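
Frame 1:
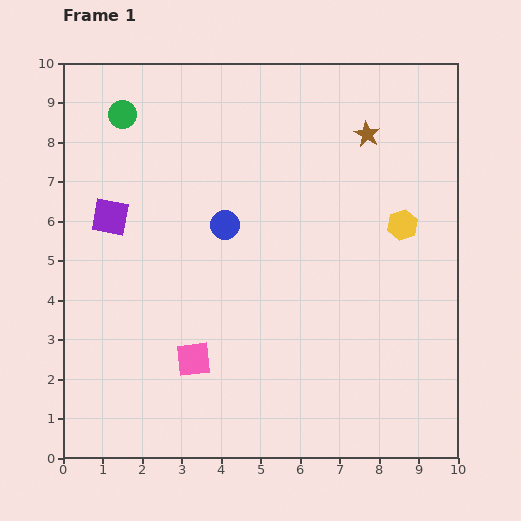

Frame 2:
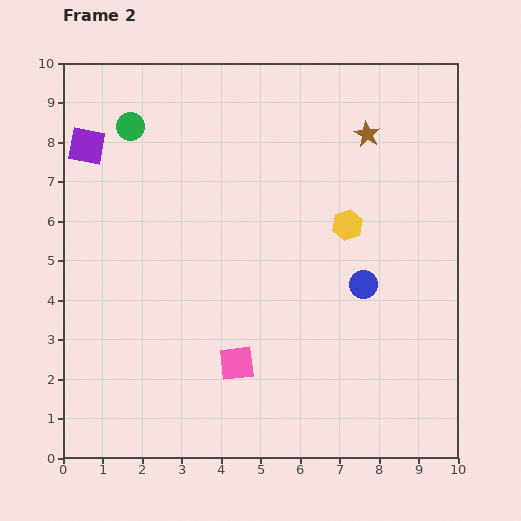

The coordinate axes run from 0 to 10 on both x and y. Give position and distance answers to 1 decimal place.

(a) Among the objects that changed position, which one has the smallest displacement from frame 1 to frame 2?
the green circle

(moved 0.4)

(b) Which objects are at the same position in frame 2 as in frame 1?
the brown star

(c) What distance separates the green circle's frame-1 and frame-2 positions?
0.4

The green circle moved from (1.5, 8.7) to (1.7, 8.4), a distance of √(0.2² + 0.3²) ≈ 0.4.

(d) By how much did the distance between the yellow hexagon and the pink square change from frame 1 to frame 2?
-1.8

Distance in frame 1: 6.3. Distance in frame 2: 4.5.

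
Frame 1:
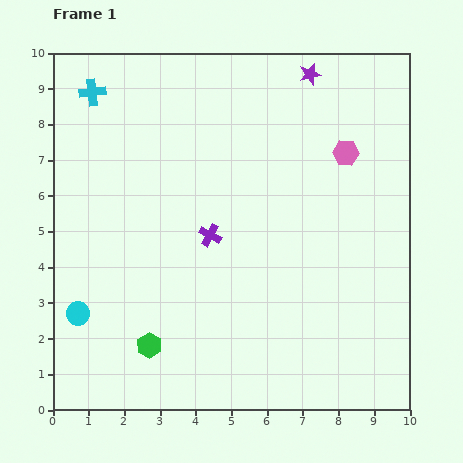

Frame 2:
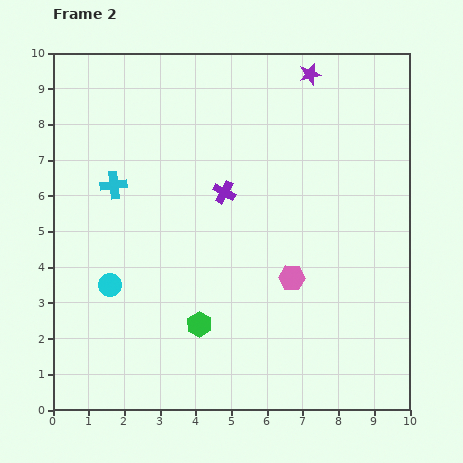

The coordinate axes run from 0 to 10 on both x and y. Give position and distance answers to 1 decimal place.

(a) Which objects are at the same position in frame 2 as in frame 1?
the purple star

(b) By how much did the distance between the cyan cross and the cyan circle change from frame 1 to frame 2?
-3.4

Distance in frame 1: 6.2. Distance in frame 2: 2.8.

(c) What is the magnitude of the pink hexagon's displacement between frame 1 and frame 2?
3.8

The pink hexagon moved from (8.2, 7.2) to (6.7, 3.7), a distance of √(1.5² + 3.5²) ≈ 3.8.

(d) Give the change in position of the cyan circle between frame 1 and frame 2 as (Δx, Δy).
(0.9, 0.8)

The cyan circle was at (0.7, 2.7) in frame 1 and (1.6, 3.5) in frame 2.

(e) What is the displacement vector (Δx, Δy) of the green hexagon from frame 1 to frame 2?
(1.4, 0.6)

The green hexagon was at (2.7, 1.8) in frame 1 and (4.1, 2.4) in frame 2.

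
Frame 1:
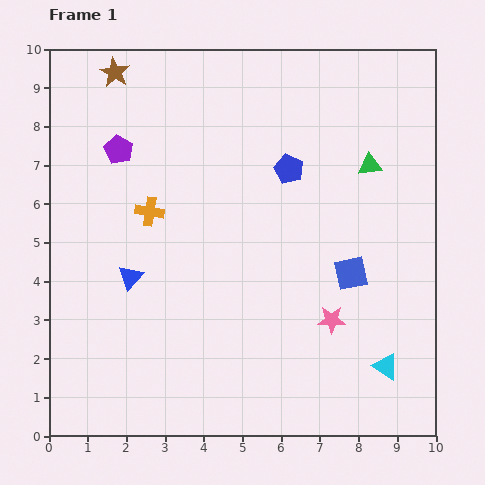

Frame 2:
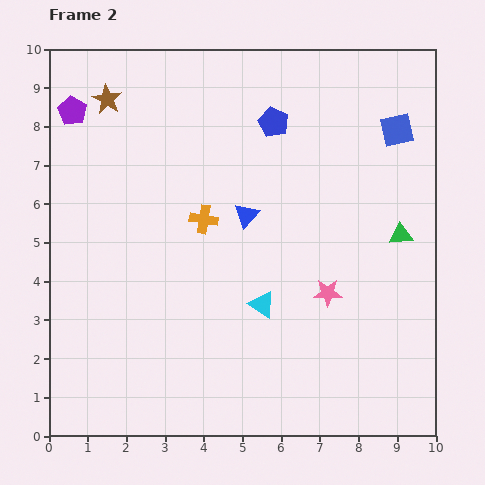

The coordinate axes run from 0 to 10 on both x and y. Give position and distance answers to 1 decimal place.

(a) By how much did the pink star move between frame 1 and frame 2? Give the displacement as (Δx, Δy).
(-0.1, 0.7)

The pink star was at (7.3, 3.0) in frame 1 and (7.2, 3.7) in frame 2.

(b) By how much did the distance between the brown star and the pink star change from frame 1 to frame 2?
-0.9

Distance in frame 1: 8.5. Distance in frame 2: 7.6.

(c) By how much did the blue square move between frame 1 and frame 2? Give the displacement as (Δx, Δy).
(1.2, 3.7)

The blue square was at (7.8, 4.2) in frame 1 and (9.0, 7.9) in frame 2.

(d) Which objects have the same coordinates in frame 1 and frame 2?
none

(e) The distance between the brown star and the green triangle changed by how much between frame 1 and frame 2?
+1.4

Distance in frame 1: 7.0. Distance in frame 2: 8.4.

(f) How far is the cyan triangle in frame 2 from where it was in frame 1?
3.6

The cyan triangle moved from (8.7, 1.8) to (5.5, 3.4), a distance of √(3.2² + 1.6²) ≈ 3.6.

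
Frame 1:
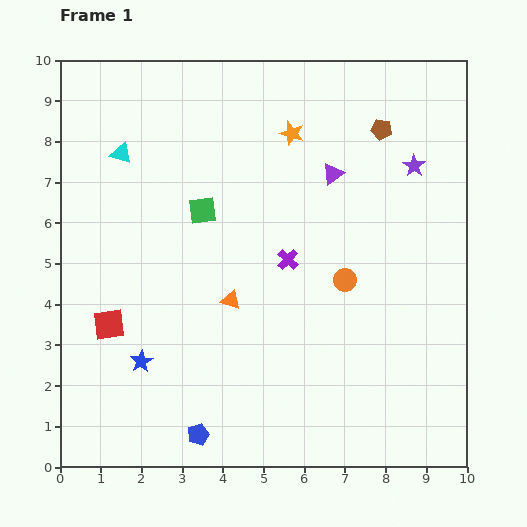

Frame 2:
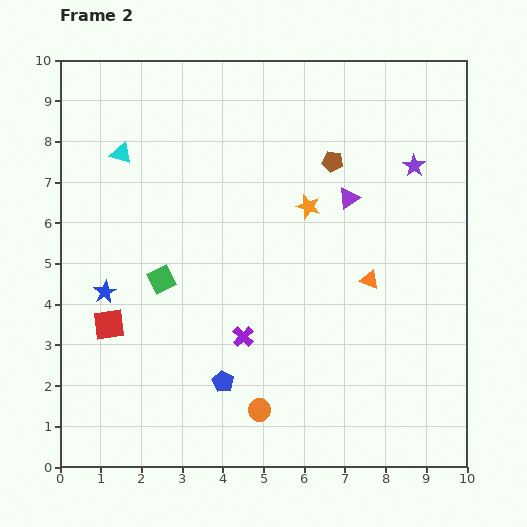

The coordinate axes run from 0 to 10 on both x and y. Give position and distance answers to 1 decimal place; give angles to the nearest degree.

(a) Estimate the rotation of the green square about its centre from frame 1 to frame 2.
20° counter-clockwise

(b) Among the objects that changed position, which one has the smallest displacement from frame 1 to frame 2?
the purple triangle

(moved 0.7)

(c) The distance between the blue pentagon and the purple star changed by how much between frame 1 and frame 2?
-1.4

Distance in frame 1: 8.5. Distance in frame 2: 7.1.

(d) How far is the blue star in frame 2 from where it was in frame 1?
1.9

The blue star moved from (2.0, 2.6) to (1.1, 4.3), a distance of √(0.9² + 1.7²) ≈ 1.9.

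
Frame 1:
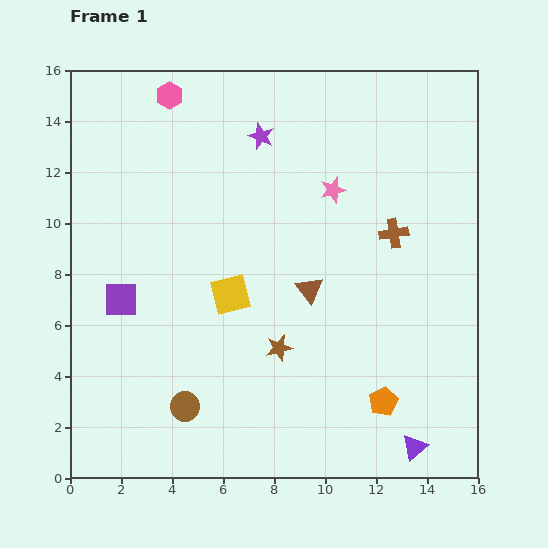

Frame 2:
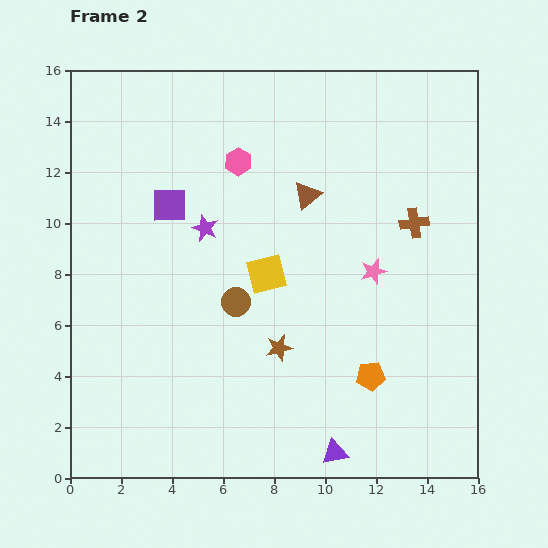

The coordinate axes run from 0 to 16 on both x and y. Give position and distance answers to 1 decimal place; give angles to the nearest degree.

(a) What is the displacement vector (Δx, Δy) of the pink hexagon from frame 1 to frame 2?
(2.7, -2.6)

The pink hexagon was at (3.9, 15.0) in frame 1 and (6.6, 12.4) in frame 2.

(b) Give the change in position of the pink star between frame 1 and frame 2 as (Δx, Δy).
(1.6, -3.2)

The pink star was at (10.3, 11.3) in frame 1 and (11.9, 8.1) in frame 2.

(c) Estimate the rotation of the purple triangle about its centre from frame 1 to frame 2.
29° clockwise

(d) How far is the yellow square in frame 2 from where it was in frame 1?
1.6

The yellow square moved from (6.3, 7.2) to (7.7, 8.0), a distance of √(1.4² + 0.8²) ≈ 1.6.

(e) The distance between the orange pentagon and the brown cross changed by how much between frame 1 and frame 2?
-0.4

Distance in frame 1: 6.6. Distance in frame 2: 6.2.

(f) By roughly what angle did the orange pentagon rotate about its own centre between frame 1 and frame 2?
22° clockwise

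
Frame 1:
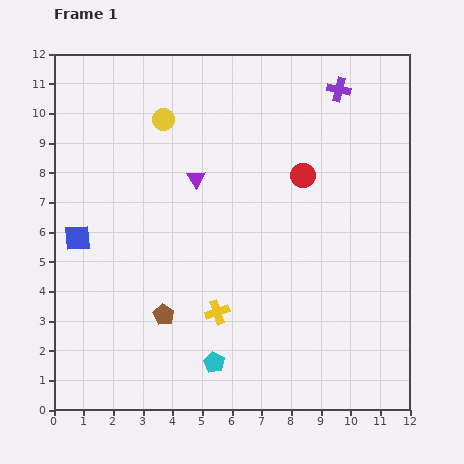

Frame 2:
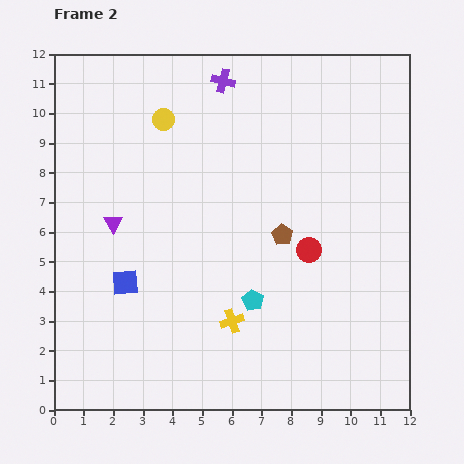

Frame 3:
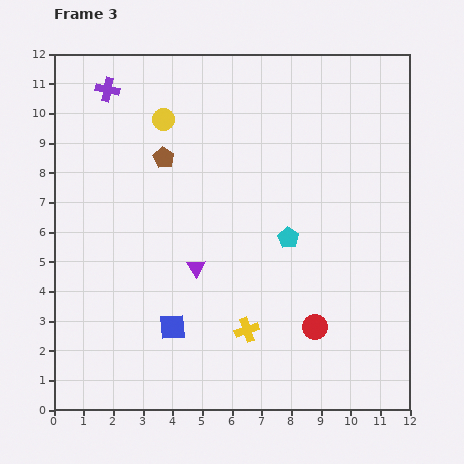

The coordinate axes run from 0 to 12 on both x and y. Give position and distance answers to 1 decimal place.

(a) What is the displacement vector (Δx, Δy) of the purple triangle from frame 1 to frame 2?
(-2.8, -1.5)

The purple triangle was at (4.8, 7.8) in frame 1 and (2.0, 6.3) in frame 2.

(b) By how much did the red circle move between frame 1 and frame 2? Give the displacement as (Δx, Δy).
(0.2, -2.5)

The red circle was at (8.4, 7.9) in frame 1 and (8.6, 5.4) in frame 2.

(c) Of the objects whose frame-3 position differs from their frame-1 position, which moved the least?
the yellow cross

(moved 1.2)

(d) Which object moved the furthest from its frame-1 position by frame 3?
the purple cross

(moved 7.8; next 5.3)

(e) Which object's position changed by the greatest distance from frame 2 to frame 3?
the brown pentagon

(moved 4.8; next 3.9)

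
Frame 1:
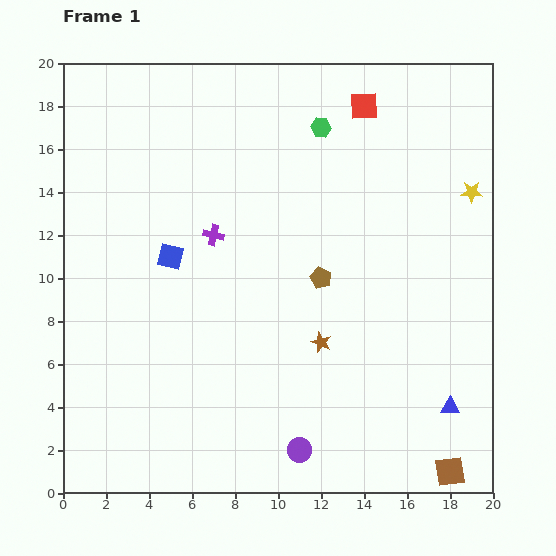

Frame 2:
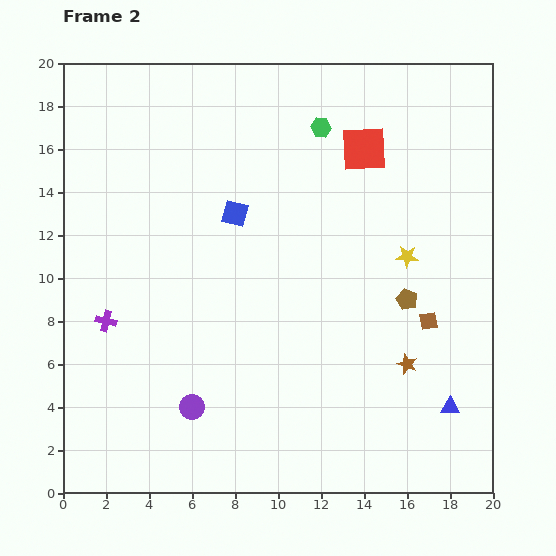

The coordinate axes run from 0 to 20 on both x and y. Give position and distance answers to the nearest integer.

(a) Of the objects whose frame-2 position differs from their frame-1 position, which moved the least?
the red square

(moved 2)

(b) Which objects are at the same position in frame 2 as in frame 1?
the blue triangle, the green hexagon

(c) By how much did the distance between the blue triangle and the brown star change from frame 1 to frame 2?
-4

Distance in frame 1: 7. Distance in frame 2: 3.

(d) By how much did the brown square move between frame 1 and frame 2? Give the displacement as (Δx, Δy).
(-1, 7)

The brown square was at (18, 1) in frame 1 and (17, 8) in frame 2.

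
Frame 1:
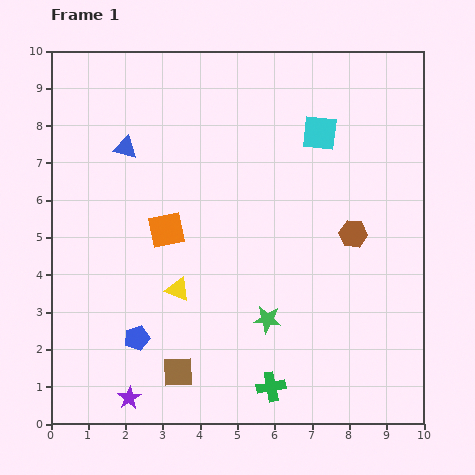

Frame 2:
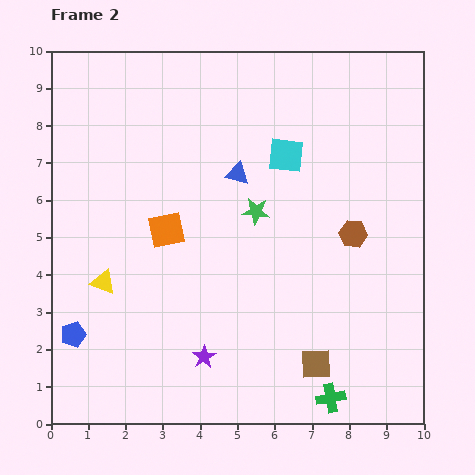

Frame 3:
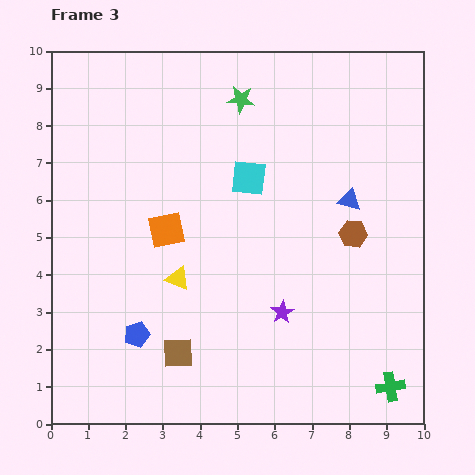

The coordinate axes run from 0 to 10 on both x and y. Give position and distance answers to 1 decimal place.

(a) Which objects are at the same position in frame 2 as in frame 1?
the orange square, the brown hexagon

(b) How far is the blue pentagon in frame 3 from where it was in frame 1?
0.1

The blue pentagon moved from (2.3, 2.3) to (2.3, 2.4), a distance of √(0.0² + 0.1²) ≈ 0.1.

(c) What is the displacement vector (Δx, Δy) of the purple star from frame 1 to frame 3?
(4.1, 2.3)

The purple star was at (2.1, 0.7) in frame 1 and (6.2, 3.0) in frame 3.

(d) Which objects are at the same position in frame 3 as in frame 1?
the orange square, the brown hexagon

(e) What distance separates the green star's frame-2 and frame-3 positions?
3.0

The green star moved from (5.5, 5.7) to (5.1, 8.7), a distance of √(0.4² + 3.0²) ≈ 3.0.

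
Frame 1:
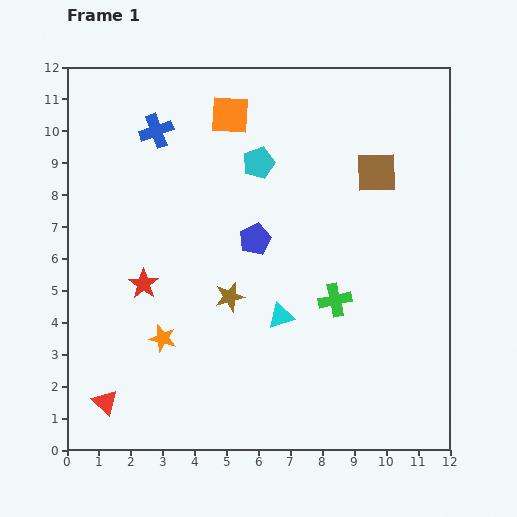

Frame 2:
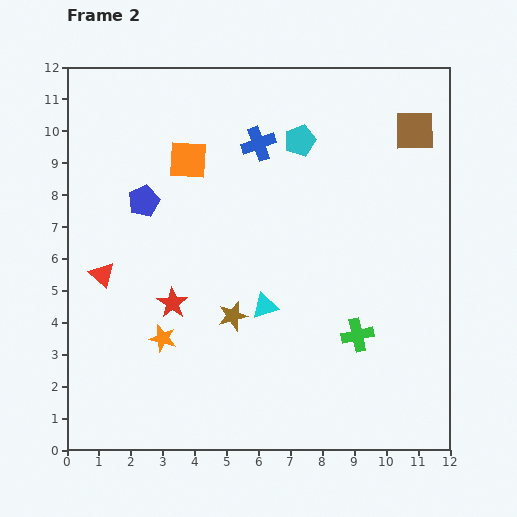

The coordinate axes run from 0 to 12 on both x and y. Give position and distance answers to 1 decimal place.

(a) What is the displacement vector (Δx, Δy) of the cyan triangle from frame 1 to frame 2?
(-0.5, 0.3)

The cyan triangle was at (6.7, 4.2) in frame 1 and (6.2, 4.5) in frame 2.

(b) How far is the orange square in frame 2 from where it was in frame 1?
1.9

The orange square moved from (5.1, 10.5) to (3.8, 9.1), a distance of √(1.3² + 1.4²) ≈ 1.9.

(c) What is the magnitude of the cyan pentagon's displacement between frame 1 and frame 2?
1.5

The cyan pentagon moved from (6.0, 9.0) to (7.3, 9.7), a distance of √(1.3² + 0.7²) ≈ 1.5.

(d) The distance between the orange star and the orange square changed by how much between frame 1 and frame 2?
-1.6

Distance in frame 1: 7.3. Distance in frame 2: 5.7.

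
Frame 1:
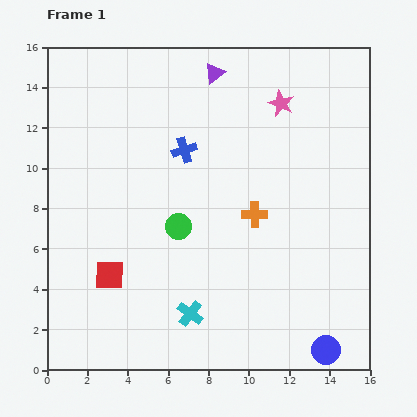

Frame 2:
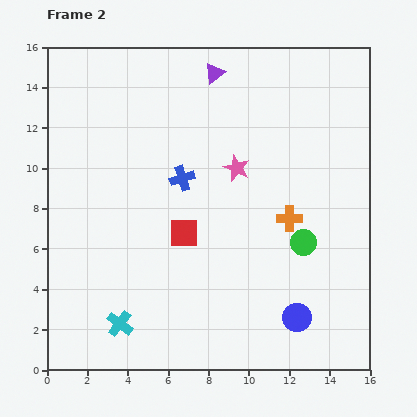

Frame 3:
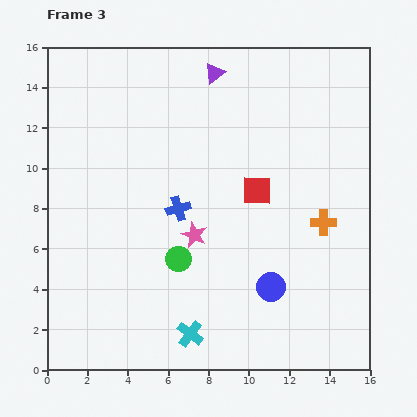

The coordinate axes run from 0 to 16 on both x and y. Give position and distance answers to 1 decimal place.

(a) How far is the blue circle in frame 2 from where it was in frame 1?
2.1

The blue circle moved from (13.8, 1.0) to (12.4, 2.6), a distance of √(1.4² + 1.6²) ≈ 2.1.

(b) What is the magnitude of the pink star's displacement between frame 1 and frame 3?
7.8

The pink star moved from (11.6, 13.2) to (7.3, 6.7), a distance of √(4.3² + 6.5²) ≈ 7.8.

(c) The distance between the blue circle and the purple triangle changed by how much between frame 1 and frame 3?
-3.8

Distance in frame 1: 14.8. Distance in frame 3: 11.0.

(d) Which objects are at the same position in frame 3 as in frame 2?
the purple triangle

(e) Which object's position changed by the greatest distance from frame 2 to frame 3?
the green circle

(moved 6.3; next 4.2)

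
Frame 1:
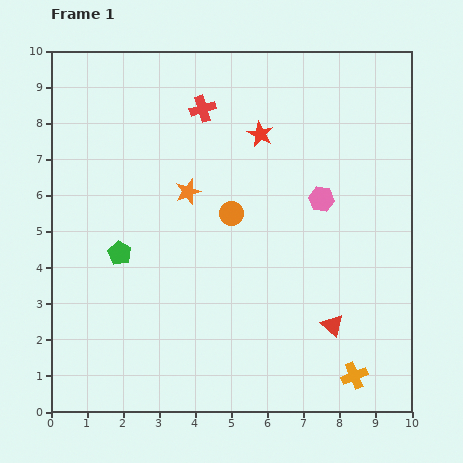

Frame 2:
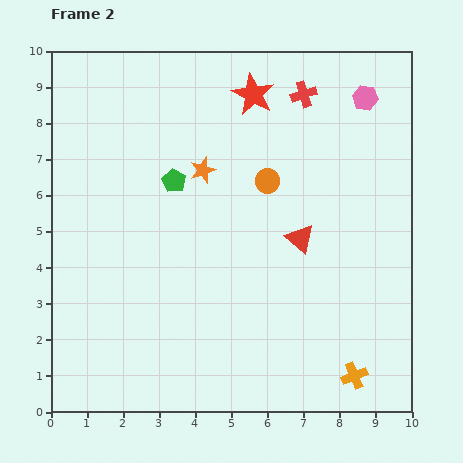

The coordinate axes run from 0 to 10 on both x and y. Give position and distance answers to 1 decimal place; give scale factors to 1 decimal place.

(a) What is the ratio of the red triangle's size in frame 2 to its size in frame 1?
1.3×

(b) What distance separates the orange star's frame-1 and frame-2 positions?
0.7

The orange star moved from (3.8, 6.1) to (4.2, 6.7), a distance of √(0.4² + 0.6²) ≈ 0.7.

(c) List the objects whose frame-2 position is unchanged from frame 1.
the orange cross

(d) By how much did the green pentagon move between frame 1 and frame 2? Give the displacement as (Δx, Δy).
(1.5, 2.0)

The green pentagon was at (1.9, 4.4) in frame 1 and (3.4, 6.4) in frame 2.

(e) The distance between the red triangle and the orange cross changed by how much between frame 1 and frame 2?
+2.6

Distance in frame 1: 1.5. Distance in frame 2: 4.1.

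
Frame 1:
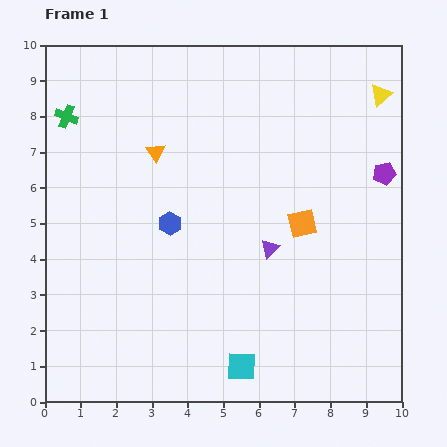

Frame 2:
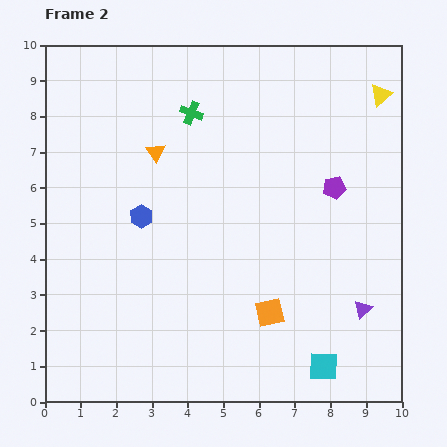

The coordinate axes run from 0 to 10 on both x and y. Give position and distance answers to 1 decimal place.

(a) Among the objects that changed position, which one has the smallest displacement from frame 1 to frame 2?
the blue hexagon

(moved 0.8)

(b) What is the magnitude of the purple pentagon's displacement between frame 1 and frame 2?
1.5

The purple pentagon moved from (9.5, 6.4) to (8.1, 6.0), a distance of √(1.4² + 0.4²) ≈ 1.5.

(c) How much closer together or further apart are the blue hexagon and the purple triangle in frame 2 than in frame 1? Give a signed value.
+3.8

Distance in frame 1: 2.9. Distance in frame 2: 6.7.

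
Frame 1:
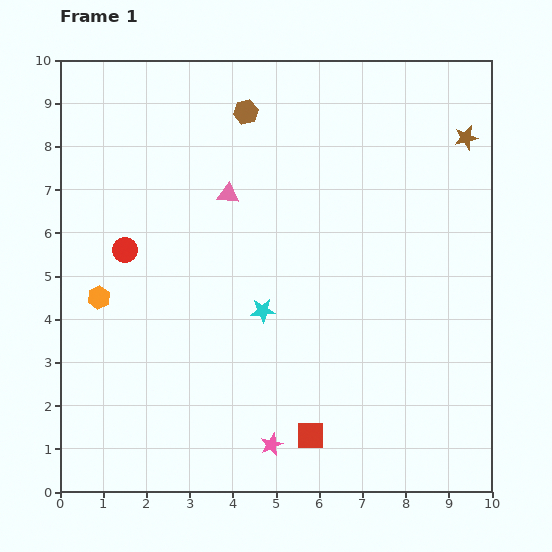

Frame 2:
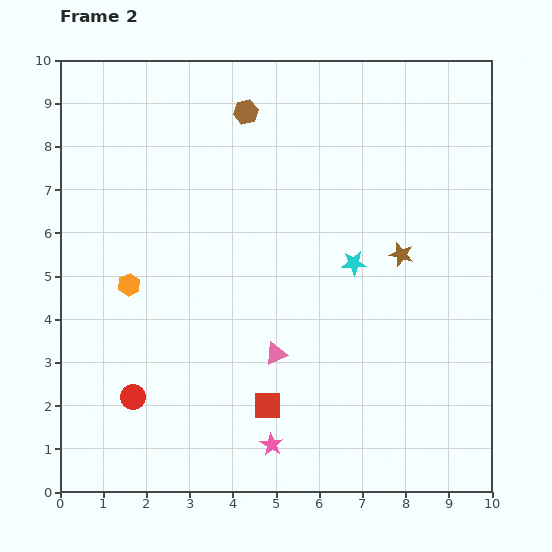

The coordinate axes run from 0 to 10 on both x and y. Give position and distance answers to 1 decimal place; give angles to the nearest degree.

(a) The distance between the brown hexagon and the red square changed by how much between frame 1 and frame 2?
-0.8

Distance in frame 1: 7.6. Distance in frame 2: 6.8.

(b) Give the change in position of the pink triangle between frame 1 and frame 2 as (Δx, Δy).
(1.1, -3.7)

The pink triangle was at (3.9, 6.9) in frame 1 and (5.0, 3.2) in frame 2.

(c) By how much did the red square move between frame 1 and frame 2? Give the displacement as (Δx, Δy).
(-1.0, 0.7)

The red square was at (5.8, 1.3) in frame 1 and (4.8, 2.0) in frame 2.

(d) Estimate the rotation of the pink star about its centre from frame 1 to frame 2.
16° counter-clockwise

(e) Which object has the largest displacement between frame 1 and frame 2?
the pink triangle

(moved 3.9; next 3.4)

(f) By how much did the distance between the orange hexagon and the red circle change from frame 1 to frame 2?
+1.3

Distance in frame 1: 1.3. Distance in frame 2: 2.6.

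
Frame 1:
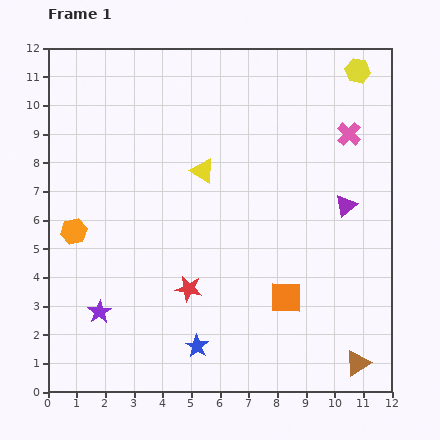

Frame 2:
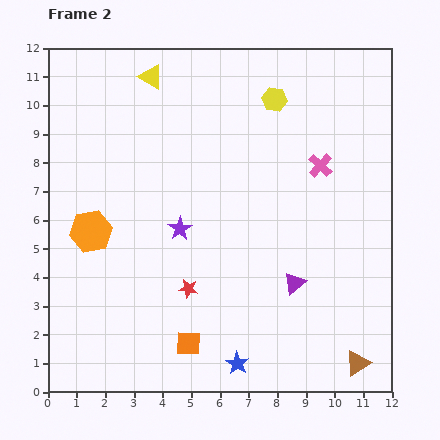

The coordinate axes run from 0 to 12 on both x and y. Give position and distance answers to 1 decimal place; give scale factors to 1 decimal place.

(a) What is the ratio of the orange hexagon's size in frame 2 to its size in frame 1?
1.6×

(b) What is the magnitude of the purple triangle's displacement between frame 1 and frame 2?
3.2

The purple triangle moved from (10.4, 6.5) to (8.6, 3.8), a distance of √(1.8² + 2.7²) ≈ 3.2.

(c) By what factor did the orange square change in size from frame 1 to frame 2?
0.8×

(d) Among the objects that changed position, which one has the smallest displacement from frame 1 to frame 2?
the orange hexagon

(moved 0.6)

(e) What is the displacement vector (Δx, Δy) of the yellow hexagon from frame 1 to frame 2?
(-2.9, -1.0)

The yellow hexagon was at (10.8, 11.2) in frame 1 and (7.9, 10.2) in frame 2.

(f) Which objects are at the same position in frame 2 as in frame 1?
the brown triangle, the red star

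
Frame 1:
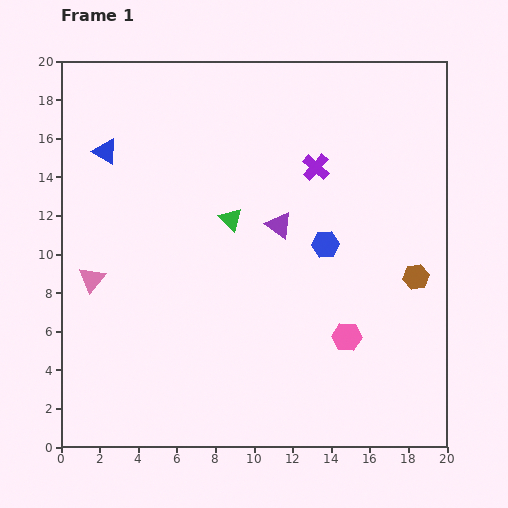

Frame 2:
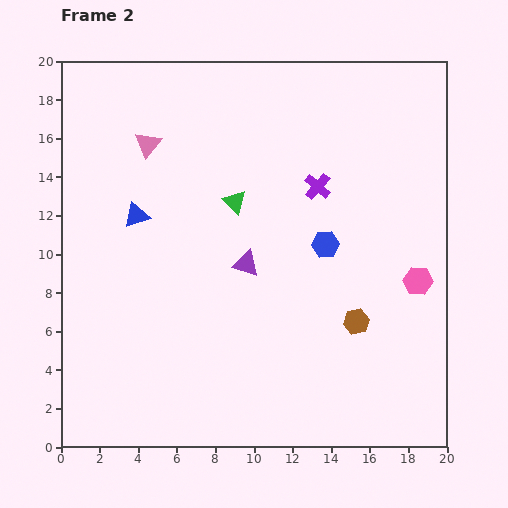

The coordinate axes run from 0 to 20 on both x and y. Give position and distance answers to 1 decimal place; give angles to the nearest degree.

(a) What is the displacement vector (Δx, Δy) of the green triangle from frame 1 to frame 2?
(0.2, 0.9)

The green triangle was at (8.8, 11.8) in frame 1 and (9.0, 12.7) in frame 2.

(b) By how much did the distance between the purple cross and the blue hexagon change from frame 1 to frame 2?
-1.0

Distance in frame 1: 4.0. Distance in frame 2: 3.0.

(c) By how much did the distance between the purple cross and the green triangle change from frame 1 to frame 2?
-0.8

Distance in frame 1: 5.2. Distance in frame 2: 4.4.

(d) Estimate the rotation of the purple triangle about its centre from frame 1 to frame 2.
19° counter-clockwise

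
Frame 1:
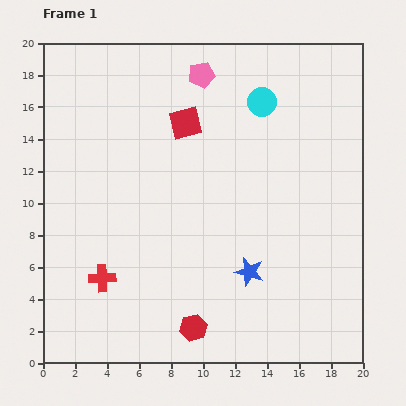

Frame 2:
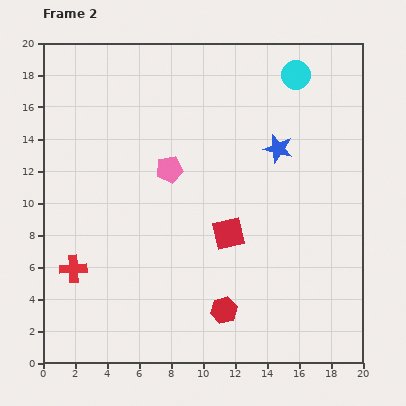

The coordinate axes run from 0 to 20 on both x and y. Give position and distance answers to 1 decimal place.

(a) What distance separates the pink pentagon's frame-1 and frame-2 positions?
6.2

The pink pentagon moved from (9.9, 18.0) to (7.9, 12.1), a distance of √(2.0² + 5.9²) ≈ 6.2.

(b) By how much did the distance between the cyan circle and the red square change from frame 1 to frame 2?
+5.8

Distance in frame 1: 5.0. Distance in frame 2: 10.8.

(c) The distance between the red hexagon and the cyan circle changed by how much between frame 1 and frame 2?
+0.7

Distance in frame 1: 14.7. Distance in frame 2: 15.4.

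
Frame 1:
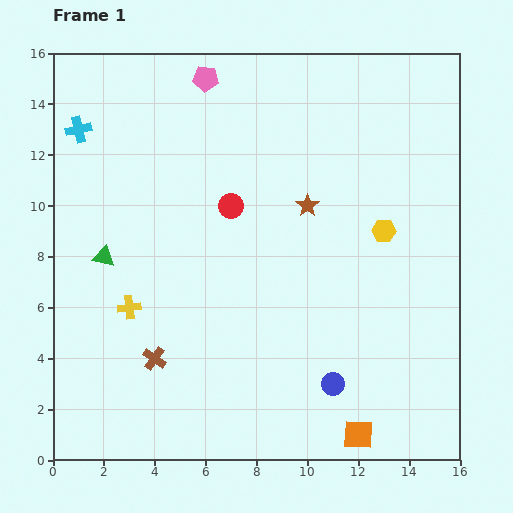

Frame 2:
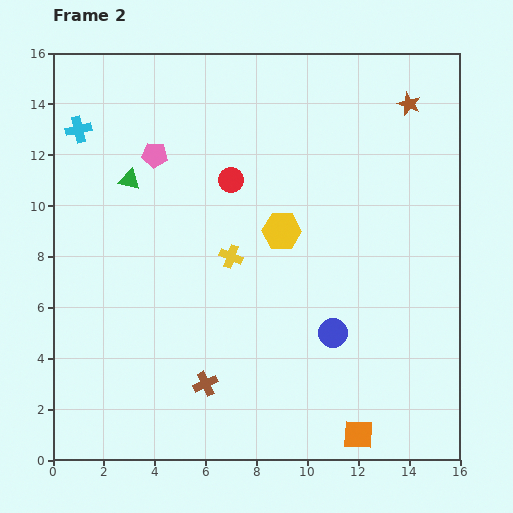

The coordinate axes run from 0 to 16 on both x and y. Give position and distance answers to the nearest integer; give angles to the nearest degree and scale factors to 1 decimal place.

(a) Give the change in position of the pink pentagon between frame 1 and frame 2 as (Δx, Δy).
(-2, -3)

The pink pentagon was at (6, 15) in frame 1 and (4, 12) in frame 2.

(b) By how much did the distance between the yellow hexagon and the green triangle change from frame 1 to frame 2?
-5

Distance in frame 1: 11. Distance in frame 2: 6.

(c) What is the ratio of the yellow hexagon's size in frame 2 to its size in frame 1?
1.6×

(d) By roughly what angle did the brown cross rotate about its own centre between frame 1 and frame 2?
30° clockwise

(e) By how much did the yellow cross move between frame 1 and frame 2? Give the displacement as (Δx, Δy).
(4, 2)

The yellow cross was at (3, 6) in frame 1 and (7, 8) in frame 2.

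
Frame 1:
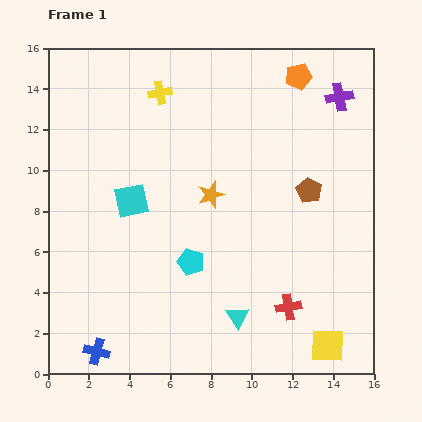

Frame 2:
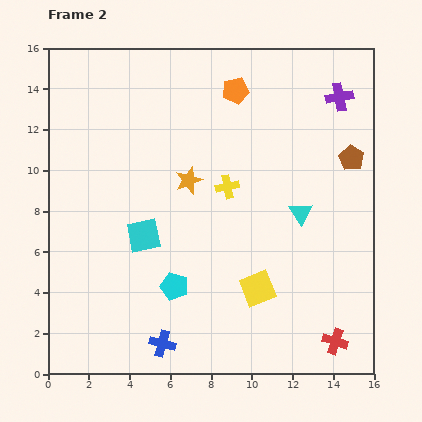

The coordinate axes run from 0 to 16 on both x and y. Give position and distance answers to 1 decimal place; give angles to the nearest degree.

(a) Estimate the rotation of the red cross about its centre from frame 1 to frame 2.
27° clockwise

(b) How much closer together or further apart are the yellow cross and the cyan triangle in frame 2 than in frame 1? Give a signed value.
-7.8

Distance in frame 1: 11.6. Distance in frame 2: 3.8.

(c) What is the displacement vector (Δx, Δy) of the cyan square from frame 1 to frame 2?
(0.6, -1.7)

The cyan square was at (4.1, 8.5) in frame 1 and (4.7, 6.8) in frame 2.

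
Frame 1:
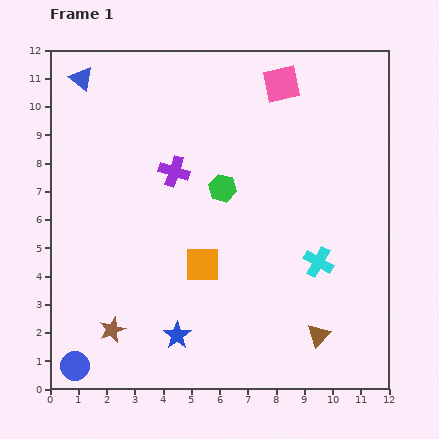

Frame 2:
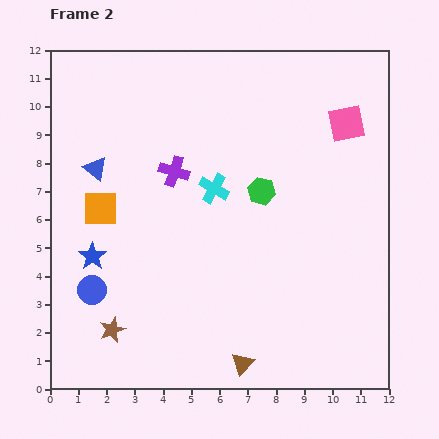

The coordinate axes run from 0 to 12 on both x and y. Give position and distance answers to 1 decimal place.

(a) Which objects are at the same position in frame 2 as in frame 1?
the purple cross, the brown star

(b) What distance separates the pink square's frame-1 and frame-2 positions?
2.7

The pink square moved from (8.2, 10.8) to (10.5, 9.4), a distance of √(2.3² + 1.4²) ≈ 2.7.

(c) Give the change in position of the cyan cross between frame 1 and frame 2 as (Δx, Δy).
(-3.7, 2.6)

The cyan cross was at (9.5, 4.5) in frame 1 and (5.8, 7.1) in frame 2.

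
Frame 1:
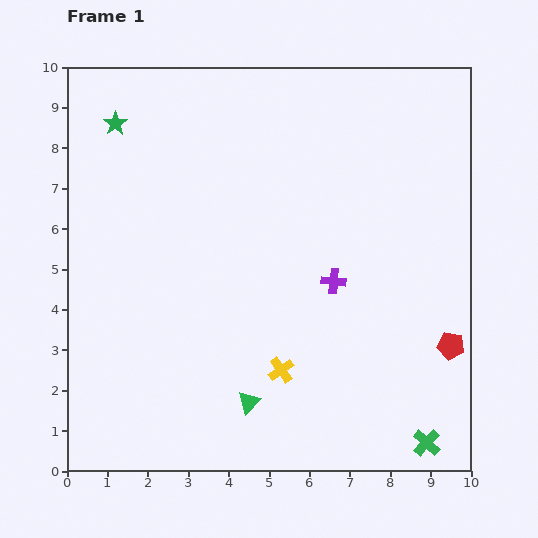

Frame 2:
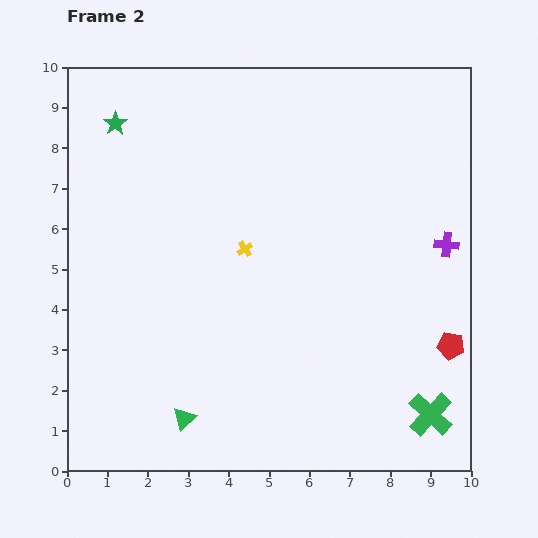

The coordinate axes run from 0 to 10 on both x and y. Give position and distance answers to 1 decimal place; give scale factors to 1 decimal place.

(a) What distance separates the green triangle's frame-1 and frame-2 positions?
1.6

The green triangle moved from (4.5, 1.7) to (2.9, 1.3), a distance of √(1.6² + 0.4²) ≈ 1.6.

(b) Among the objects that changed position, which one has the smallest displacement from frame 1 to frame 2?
the green cross

(moved 0.7)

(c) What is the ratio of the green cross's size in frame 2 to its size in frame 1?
1.6×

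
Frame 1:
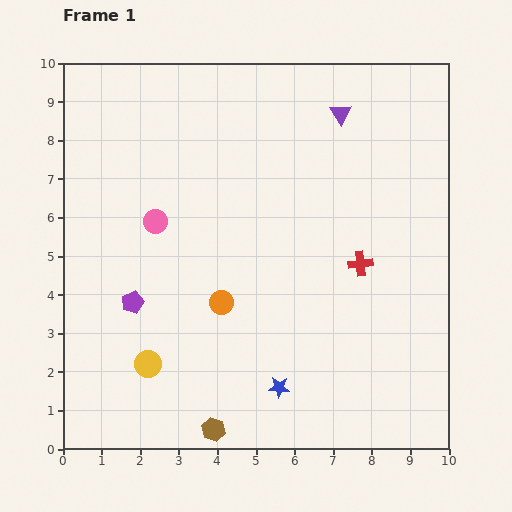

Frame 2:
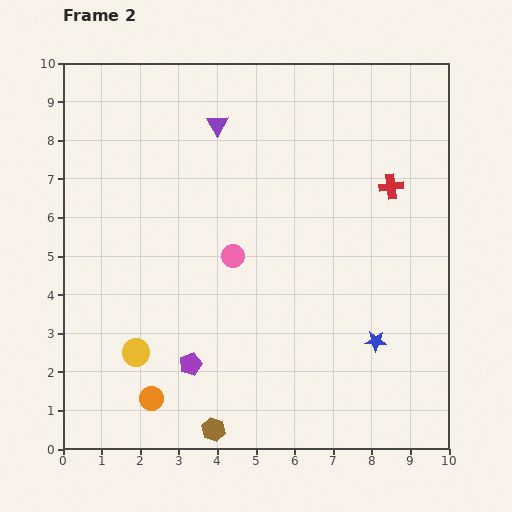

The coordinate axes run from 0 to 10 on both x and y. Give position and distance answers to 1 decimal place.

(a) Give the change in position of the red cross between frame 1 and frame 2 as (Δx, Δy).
(0.8, 2.0)

The red cross was at (7.7, 4.8) in frame 1 and (8.5, 6.8) in frame 2.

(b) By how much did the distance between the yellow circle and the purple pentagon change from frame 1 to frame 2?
-0.2

Distance in frame 1: 1.6. Distance in frame 2: 1.4.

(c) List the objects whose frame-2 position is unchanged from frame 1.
the brown hexagon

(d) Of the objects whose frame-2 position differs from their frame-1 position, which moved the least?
the yellow circle

(moved 0.4)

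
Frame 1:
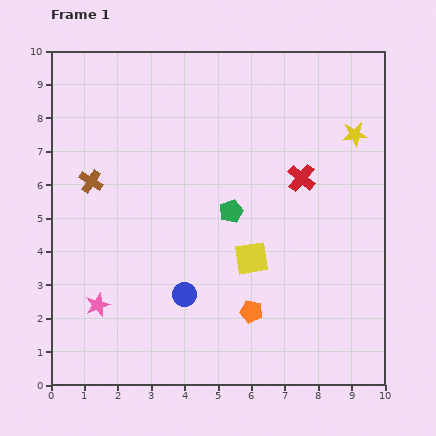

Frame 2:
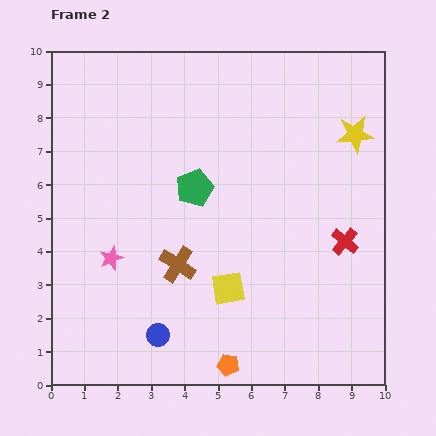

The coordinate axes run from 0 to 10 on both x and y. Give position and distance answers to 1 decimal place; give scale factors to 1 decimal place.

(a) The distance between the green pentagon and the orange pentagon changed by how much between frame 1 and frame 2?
+2.3

Distance in frame 1: 3.1. Distance in frame 2: 5.4.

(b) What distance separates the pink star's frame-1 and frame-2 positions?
1.5

The pink star moved from (1.4, 2.4) to (1.8, 3.8), a distance of √(0.4² + 1.4²) ≈ 1.5.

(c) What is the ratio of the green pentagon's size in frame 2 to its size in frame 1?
1.6×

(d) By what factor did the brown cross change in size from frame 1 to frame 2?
1.6×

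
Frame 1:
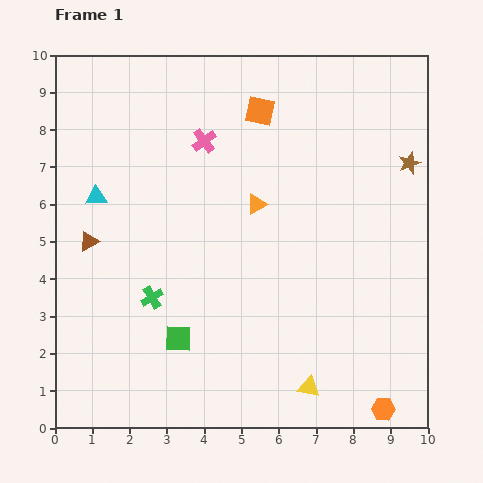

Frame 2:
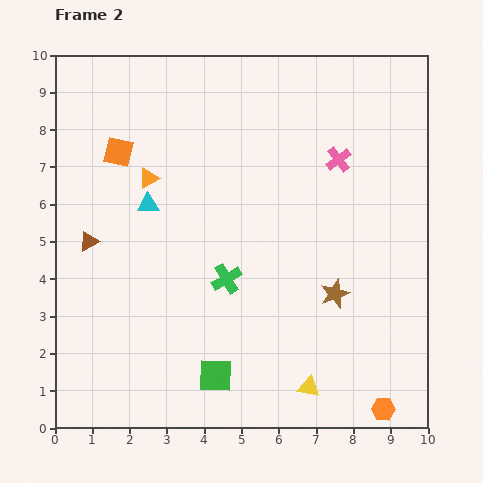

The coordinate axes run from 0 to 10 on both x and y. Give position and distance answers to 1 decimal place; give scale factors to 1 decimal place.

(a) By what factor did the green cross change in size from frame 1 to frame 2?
1.3×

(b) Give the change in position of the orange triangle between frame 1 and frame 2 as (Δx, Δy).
(-2.9, 0.7)

The orange triangle was at (5.4, 6.0) in frame 1 and (2.5, 6.7) in frame 2.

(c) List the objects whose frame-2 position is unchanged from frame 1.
the brown triangle, the orange hexagon, the yellow triangle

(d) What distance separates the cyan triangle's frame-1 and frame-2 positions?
1.4

The cyan triangle moved from (1.1, 6.2) to (2.5, 6.0), a distance of √(1.4² + 0.2²) ≈ 1.4.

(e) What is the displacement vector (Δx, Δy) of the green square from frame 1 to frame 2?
(1.0, -1.0)

The green square was at (3.3, 2.4) in frame 1 and (4.3, 1.4) in frame 2.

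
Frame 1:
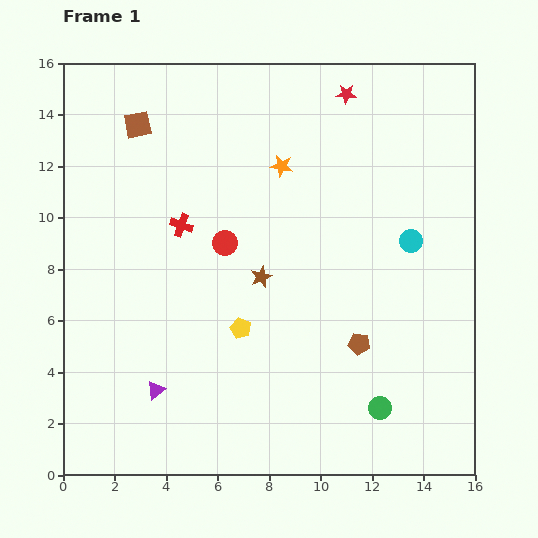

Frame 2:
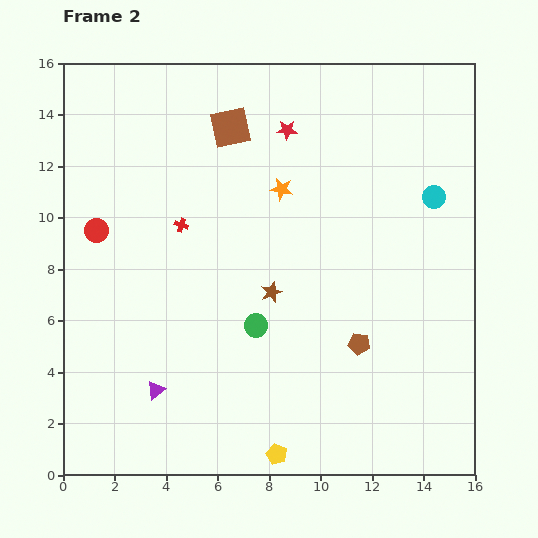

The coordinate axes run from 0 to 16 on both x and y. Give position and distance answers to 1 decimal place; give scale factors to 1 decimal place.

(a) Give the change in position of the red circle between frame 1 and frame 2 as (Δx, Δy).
(-5.0, 0.5)

The red circle was at (6.3, 9.0) in frame 1 and (1.3, 9.5) in frame 2.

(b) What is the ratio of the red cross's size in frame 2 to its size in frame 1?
0.6×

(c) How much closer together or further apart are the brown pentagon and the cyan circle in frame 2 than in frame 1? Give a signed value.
+1.9

Distance in frame 1: 4.5. Distance in frame 2: 6.4.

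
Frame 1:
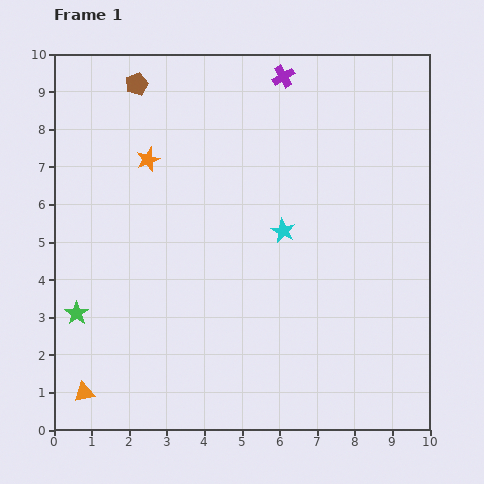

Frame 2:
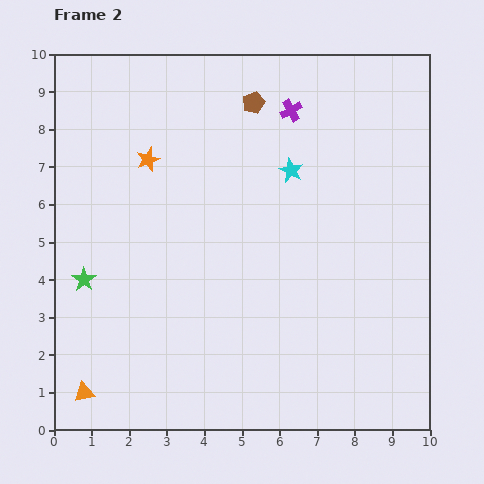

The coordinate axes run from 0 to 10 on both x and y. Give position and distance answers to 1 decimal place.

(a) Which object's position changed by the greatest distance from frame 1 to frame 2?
the brown pentagon

(moved 3.1; next 1.6)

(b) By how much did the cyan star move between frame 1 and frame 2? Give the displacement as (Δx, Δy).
(0.2, 1.6)

The cyan star was at (6.1, 5.3) in frame 1 and (6.3, 6.9) in frame 2.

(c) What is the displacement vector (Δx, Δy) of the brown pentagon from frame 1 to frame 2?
(3.1, -0.5)

The brown pentagon was at (2.2, 9.2) in frame 1 and (5.3, 8.7) in frame 2.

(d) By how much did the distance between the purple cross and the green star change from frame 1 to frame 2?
-1.3

Distance in frame 1: 8.4. Distance in frame 2: 7.1.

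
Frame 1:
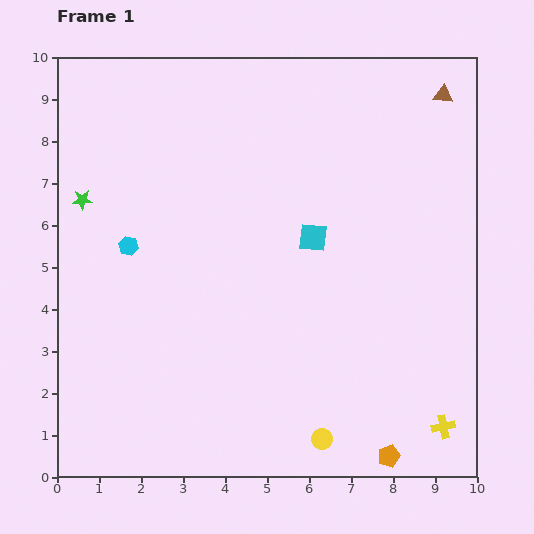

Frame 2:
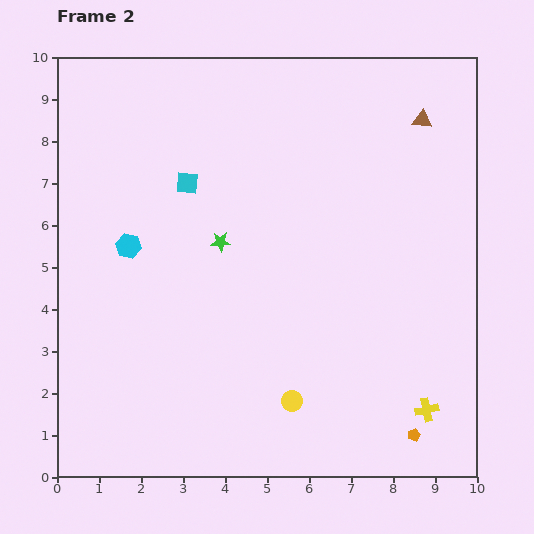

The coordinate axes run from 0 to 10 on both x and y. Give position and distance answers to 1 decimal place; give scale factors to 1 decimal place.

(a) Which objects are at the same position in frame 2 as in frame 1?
the cyan hexagon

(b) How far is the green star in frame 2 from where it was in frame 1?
3.4

The green star moved from (0.6, 6.6) to (3.9, 5.6), a distance of √(3.3² + 1.0²) ≈ 3.4.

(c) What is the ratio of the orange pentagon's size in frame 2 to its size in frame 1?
0.6×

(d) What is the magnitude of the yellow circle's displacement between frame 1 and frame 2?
1.1

The yellow circle moved from (6.3, 0.9) to (5.6, 1.8), a distance of √(0.7² + 0.9²) ≈ 1.1.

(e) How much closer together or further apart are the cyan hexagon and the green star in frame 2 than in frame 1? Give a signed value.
+0.6

Distance in frame 1: 1.6. Distance in frame 2: 2.2.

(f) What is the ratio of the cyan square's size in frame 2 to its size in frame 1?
0.8×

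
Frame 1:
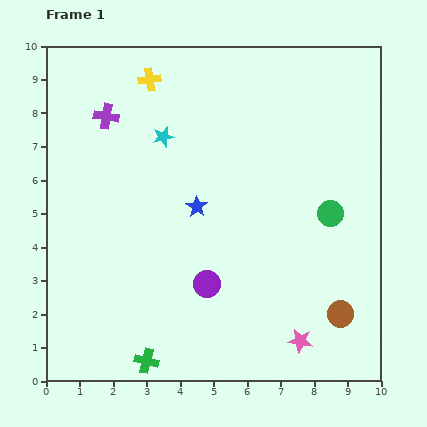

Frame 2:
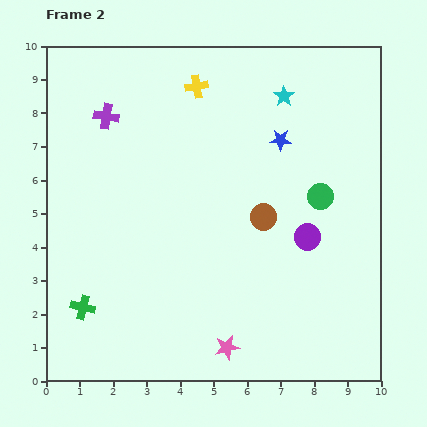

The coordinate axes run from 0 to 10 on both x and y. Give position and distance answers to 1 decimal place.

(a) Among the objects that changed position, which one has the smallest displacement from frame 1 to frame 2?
the green circle

(moved 0.6)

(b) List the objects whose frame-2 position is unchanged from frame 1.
the purple cross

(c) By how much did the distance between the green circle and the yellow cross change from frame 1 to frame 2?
-1.7

Distance in frame 1: 6.7. Distance in frame 2: 5.0.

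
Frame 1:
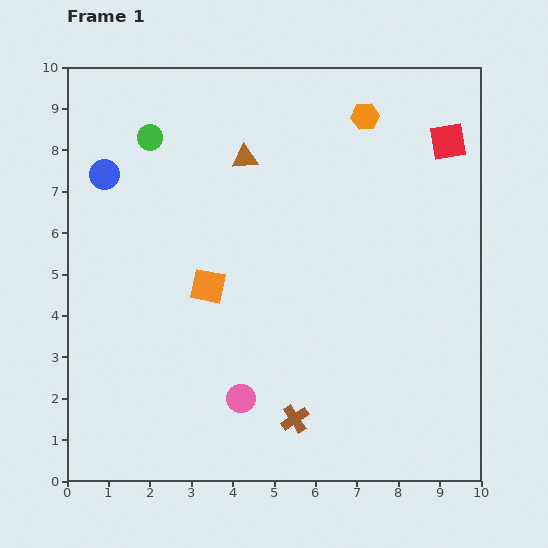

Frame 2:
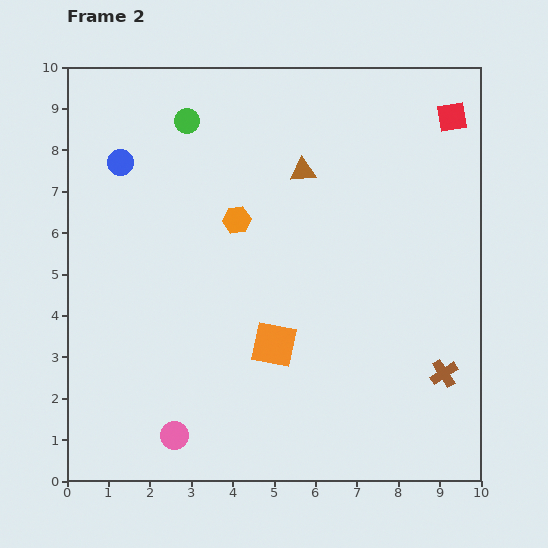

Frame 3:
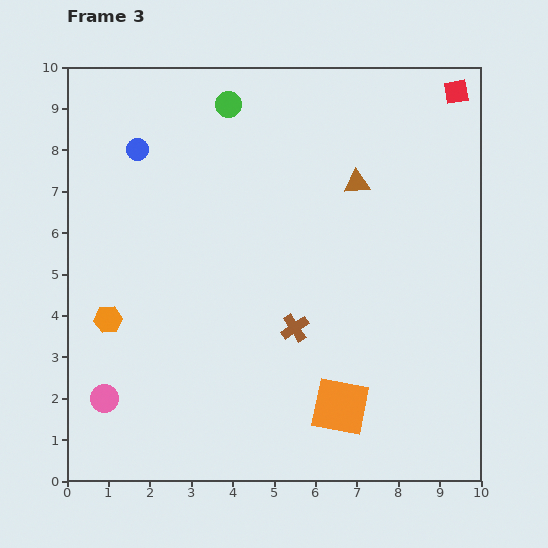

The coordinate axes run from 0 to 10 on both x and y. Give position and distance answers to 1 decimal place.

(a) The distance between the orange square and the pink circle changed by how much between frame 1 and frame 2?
+0.5

Distance in frame 1: 2.8. Distance in frame 2: 3.3.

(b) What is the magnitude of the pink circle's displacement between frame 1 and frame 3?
3.3

The pink circle moved from (4.2, 2.0) to (0.9, 2.0), a distance of √(3.3² + 0.0²) ≈ 3.3.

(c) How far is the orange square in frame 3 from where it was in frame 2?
2.2

The orange square moved from (5.0, 3.3) to (6.6, 1.8), a distance of √(1.6² + 1.5²) ≈ 2.2.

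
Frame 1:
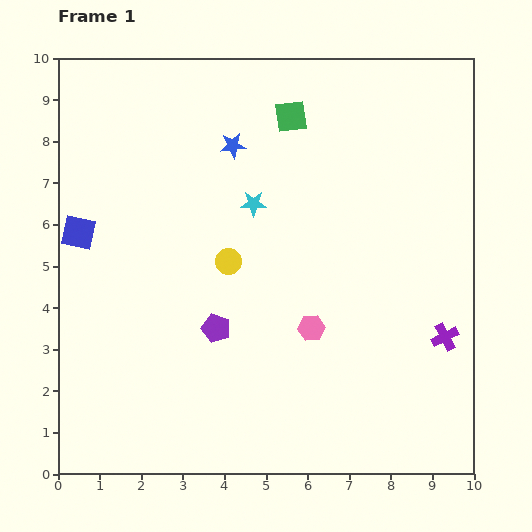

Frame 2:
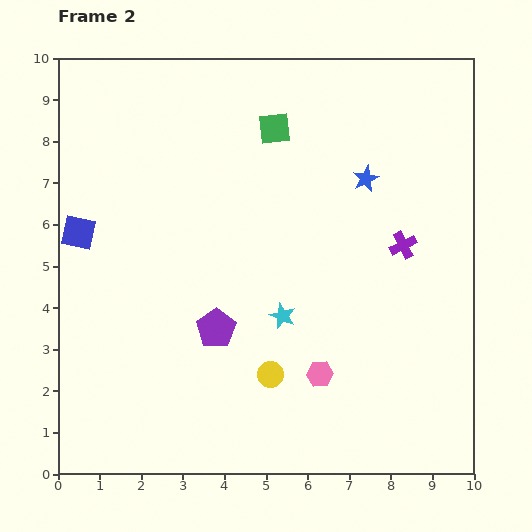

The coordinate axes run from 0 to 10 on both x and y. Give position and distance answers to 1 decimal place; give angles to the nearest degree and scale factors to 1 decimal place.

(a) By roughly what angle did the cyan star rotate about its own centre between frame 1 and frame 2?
22° clockwise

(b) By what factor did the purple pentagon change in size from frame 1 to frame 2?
1.4×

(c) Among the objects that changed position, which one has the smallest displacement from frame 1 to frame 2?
the green square

(moved 0.5)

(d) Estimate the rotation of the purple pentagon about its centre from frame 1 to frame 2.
20° clockwise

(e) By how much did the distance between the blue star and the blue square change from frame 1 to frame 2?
+2.7

Distance in frame 1: 4.3. Distance in frame 2: 7.0.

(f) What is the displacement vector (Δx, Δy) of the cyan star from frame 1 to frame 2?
(0.7, -2.7)

The cyan star was at (4.7, 6.5) in frame 1 and (5.4, 3.8) in frame 2.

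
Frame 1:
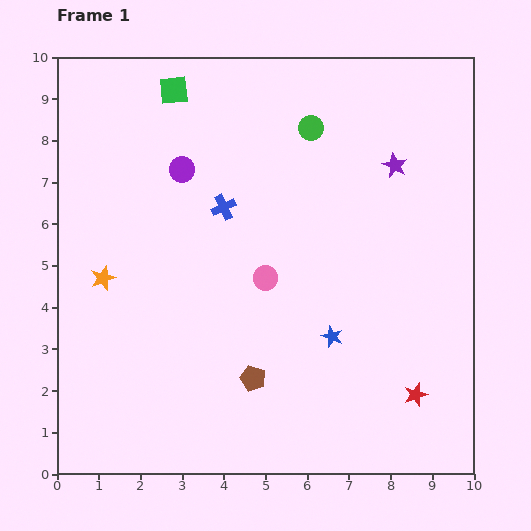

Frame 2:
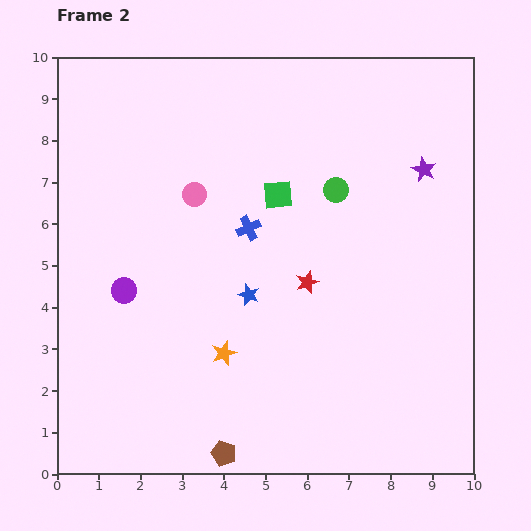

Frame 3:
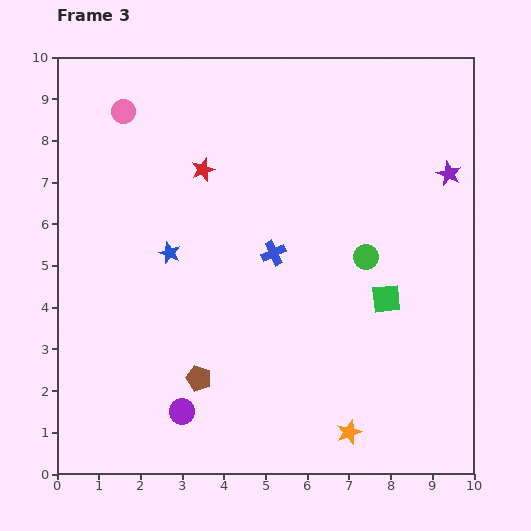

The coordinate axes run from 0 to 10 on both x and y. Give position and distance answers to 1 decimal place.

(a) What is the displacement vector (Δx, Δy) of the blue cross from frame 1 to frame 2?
(0.6, -0.5)

The blue cross was at (4.0, 6.4) in frame 1 and (4.6, 5.9) in frame 2.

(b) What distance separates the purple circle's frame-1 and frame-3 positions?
5.8

The purple circle moved from (3.0, 7.3) to (3.0, 1.5), a distance of √(0.0² + 5.8²) ≈ 5.8.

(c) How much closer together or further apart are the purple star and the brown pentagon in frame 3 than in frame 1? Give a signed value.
+1.6

Distance in frame 1: 6.1. Distance in frame 3: 7.7.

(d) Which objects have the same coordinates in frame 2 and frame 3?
none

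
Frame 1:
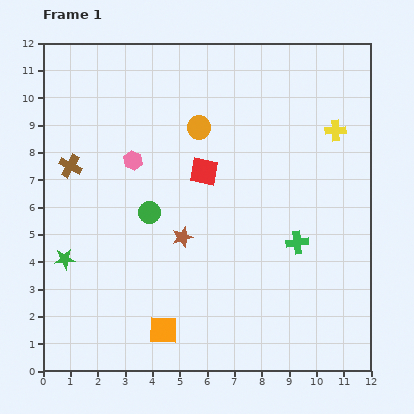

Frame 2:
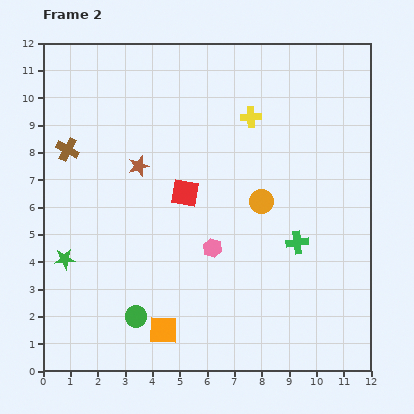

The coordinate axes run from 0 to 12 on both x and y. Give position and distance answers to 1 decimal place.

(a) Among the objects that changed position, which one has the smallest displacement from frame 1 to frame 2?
the brown cross

(moved 0.6)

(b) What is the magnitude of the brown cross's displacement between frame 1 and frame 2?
0.6

The brown cross moved from (1.0, 7.5) to (0.9, 8.1), a distance of √(0.1² + 0.6²) ≈ 0.6.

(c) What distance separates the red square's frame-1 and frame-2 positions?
1.1

The red square moved from (5.9, 7.3) to (5.2, 6.5), a distance of √(0.7² + 0.8²) ≈ 1.1.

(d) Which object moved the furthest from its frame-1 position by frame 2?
the pink hexagon

(moved 4.3; next 3.8)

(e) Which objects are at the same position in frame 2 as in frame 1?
the orange square, the green cross, the green star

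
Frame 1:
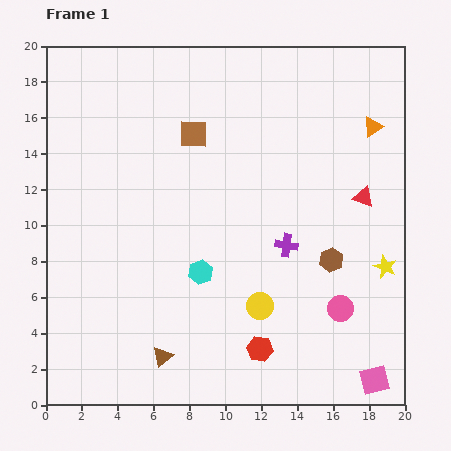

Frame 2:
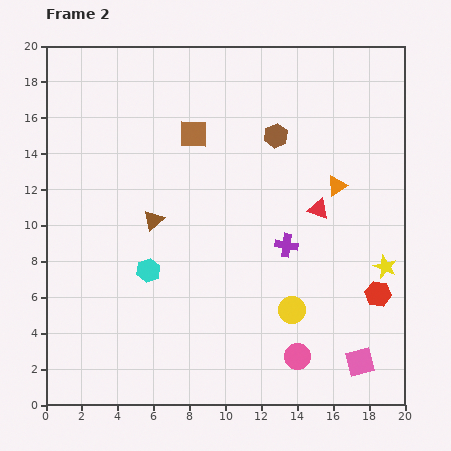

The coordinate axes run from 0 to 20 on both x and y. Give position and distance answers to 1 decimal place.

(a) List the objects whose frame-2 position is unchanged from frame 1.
the purple cross, the brown square, the yellow star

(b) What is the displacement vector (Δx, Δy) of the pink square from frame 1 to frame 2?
(-0.8, 1.0)

The pink square was at (18.3, 1.4) in frame 1 and (17.5, 2.4) in frame 2.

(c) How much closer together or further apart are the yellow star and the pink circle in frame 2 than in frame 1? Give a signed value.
+3.6

Distance in frame 1: 3.4. Distance in frame 2: 7.0.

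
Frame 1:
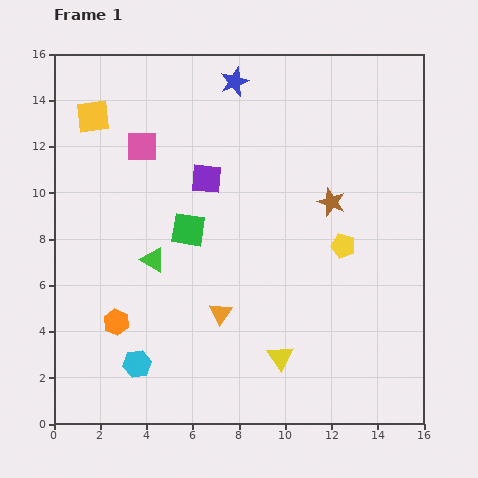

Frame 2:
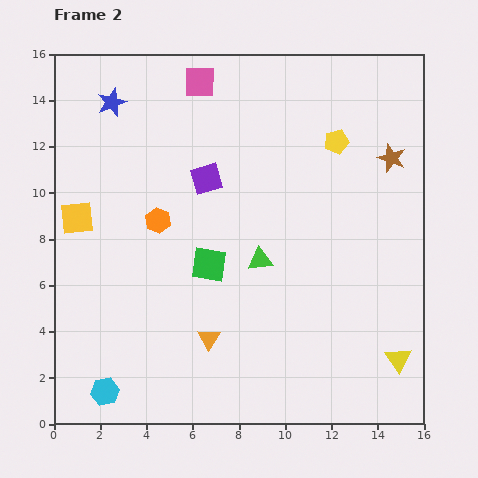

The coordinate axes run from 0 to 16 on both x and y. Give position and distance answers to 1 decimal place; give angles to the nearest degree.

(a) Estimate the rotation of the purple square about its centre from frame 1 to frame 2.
21° counter-clockwise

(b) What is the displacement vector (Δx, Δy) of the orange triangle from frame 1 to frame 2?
(-0.5, -1.1)

The orange triangle was at (7.2, 4.8) in frame 1 and (6.7, 3.7) in frame 2.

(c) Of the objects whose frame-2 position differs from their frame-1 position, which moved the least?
the orange triangle

(moved 1.2)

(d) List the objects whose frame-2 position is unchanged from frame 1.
the purple square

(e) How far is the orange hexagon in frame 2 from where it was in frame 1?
4.8

The orange hexagon moved from (2.7, 4.4) to (4.5, 8.8), a distance of √(1.8² + 4.4²) ≈ 4.8.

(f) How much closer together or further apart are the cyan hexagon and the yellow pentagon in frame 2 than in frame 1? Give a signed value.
+4.4

Distance in frame 1: 10.3. Distance in frame 2: 14.7.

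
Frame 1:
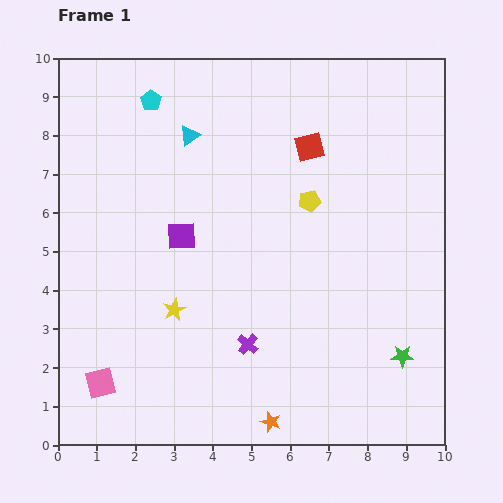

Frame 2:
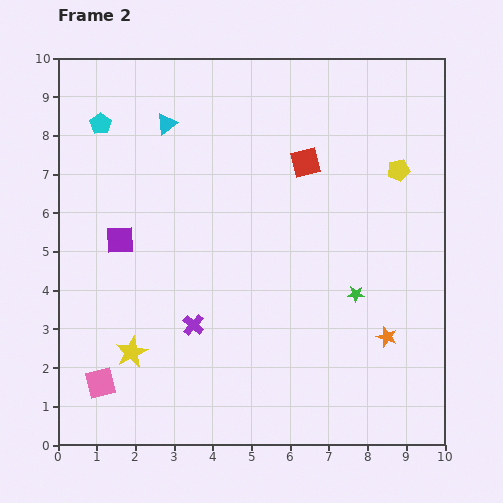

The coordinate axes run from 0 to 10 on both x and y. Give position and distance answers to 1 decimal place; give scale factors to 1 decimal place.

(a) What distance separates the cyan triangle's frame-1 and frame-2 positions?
0.7

The cyan triangle moved from (3.4, 8.0) to (2.8, 8.3), a distance of √(0.6² + 0.3²) ≈ 0.7.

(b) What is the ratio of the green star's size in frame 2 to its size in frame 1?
0.7×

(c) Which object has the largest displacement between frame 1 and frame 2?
the orange star

(moved 3.7; next 2.4)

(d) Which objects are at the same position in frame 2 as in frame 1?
the pink square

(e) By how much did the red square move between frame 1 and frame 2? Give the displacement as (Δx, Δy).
(-0.1, -0.4)

The red square was at (6.5, 7.7) in frame 1 and (6.4, 7.3) in frame 2.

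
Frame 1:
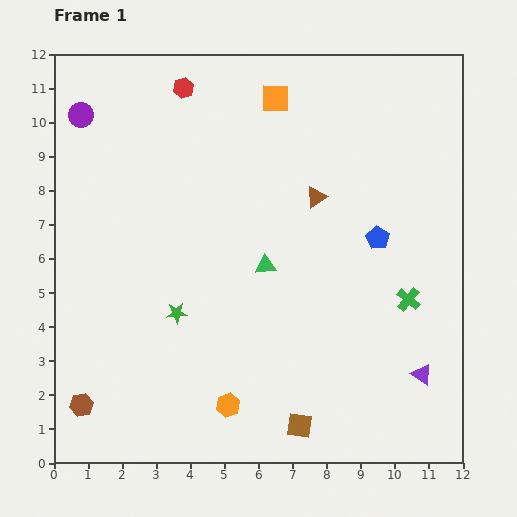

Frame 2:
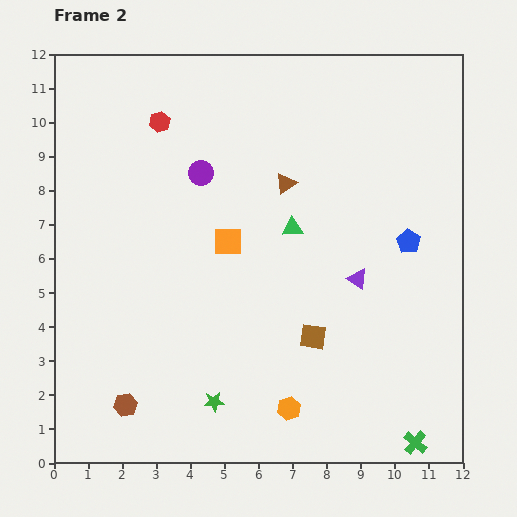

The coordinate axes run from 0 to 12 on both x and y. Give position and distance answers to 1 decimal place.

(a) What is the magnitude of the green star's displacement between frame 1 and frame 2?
2.8

The green star moved from (3.6, 4.4) to (4.7, 1.8), a distance of √(1.1² + 2.6²) ≈ 2.8.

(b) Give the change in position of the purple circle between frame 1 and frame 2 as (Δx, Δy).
(3.5, -1.7)

The purple circle was at (0.8, 10.2) in frame 1 and (4.3, 8.5) in frame 2.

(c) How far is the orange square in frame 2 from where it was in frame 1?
4.4

The orange square moved from (6.5, 10.7) to (5.1, 6.5), a distance of √(1.4² + 4.2²) ≈ 4.4.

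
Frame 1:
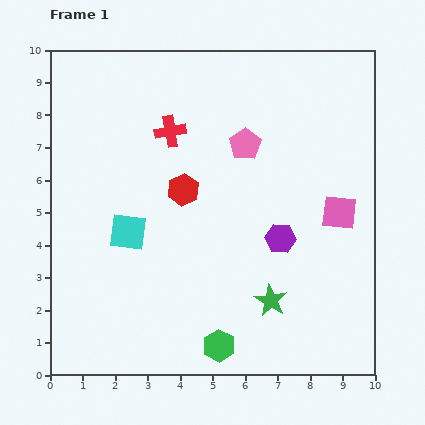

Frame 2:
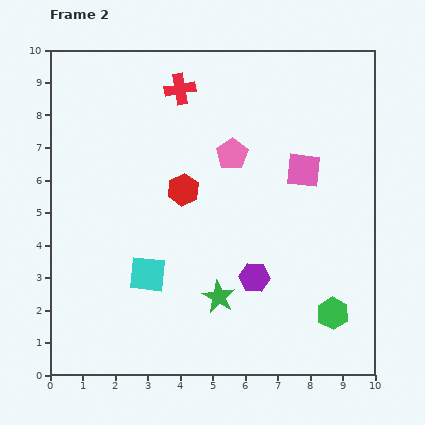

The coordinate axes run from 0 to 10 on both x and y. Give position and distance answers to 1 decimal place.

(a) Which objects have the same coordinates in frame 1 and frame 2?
the red hexagon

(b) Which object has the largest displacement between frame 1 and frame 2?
the green hexagon

(moved 3.6; next 1.7)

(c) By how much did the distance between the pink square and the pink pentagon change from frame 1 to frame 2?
-1.3

Distance in frame 1: 3.6. Distance in frame 2: 2.3.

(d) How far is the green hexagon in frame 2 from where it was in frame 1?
3.6

The green hexagon moved from (5.2, 0.9) to (8.7, 1.9), a distance of √(3.5² + 1.0²) ≈ 3.6.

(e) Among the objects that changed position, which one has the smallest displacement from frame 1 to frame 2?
the pink pentagon

(moved 0.5)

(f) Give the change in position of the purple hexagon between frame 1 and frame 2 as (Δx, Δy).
(-0.8, -1.2)

The purple hexagon was at (7.1, 4.2) in frame 1 and (6.3, 3.0) in frame 2.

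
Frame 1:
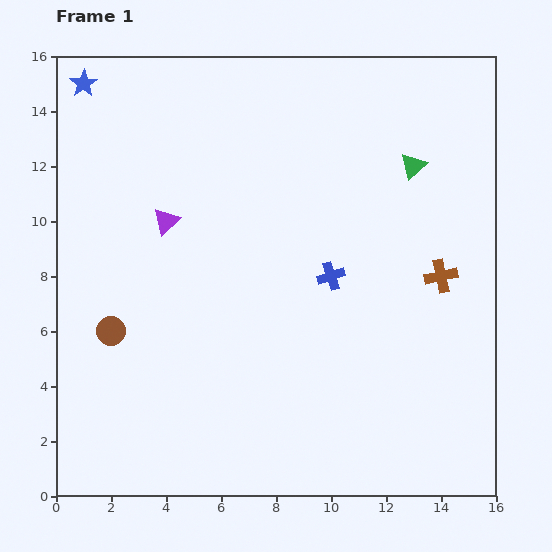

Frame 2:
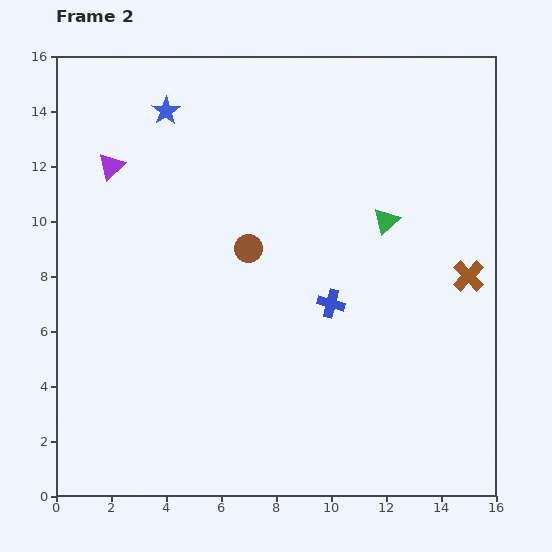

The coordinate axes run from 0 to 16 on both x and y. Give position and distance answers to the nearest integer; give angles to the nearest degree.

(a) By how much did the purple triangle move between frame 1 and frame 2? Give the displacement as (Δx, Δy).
(-2, 2)

The purple triangle was at (4, 10) in frame 1 and (2, 12) in frame 2.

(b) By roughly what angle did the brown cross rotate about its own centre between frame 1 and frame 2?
33° counter-clockwise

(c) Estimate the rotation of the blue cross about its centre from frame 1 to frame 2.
34° clockwise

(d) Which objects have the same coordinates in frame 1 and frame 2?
none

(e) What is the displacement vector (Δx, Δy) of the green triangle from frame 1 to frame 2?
(-1, -2)

The green triangle was at (13, 12) in frame 1 and (12, 10) in frame 2.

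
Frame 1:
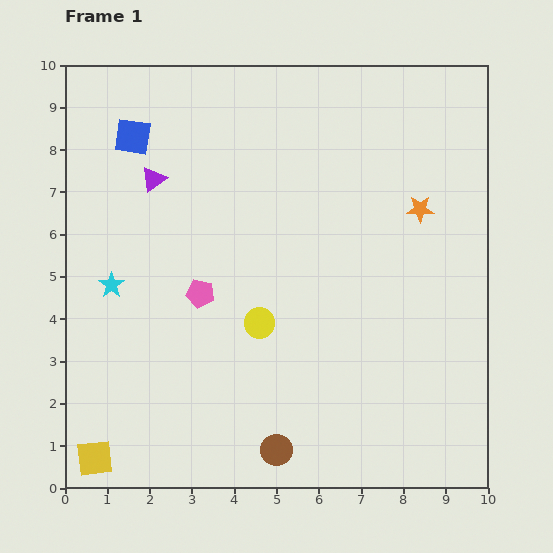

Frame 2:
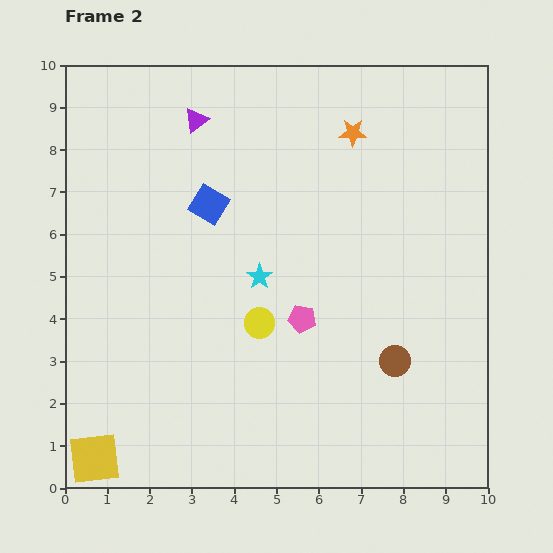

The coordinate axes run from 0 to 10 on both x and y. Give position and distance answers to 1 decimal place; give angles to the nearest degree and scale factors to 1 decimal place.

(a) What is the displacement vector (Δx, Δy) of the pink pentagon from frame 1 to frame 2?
(2.4, -0.6)

The pink pentagon was at (3.2, 4.6) in frame 1 and (5.6, 4.0) in frame 2.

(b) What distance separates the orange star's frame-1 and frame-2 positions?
2.4

The orange star moved from (8.4, 6.6) to (6.8, 8.4), a distance of √(1.6² + 1.8²) ≈ 2.4.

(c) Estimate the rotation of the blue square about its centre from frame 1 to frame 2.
23° clockwise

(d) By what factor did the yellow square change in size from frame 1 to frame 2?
1.4×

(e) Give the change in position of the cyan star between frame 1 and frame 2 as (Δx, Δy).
(3.5, 0.2)

The cyan star was at (1.1, 4.8) in frame 1 and (4.6, 5.0) in frame 2.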